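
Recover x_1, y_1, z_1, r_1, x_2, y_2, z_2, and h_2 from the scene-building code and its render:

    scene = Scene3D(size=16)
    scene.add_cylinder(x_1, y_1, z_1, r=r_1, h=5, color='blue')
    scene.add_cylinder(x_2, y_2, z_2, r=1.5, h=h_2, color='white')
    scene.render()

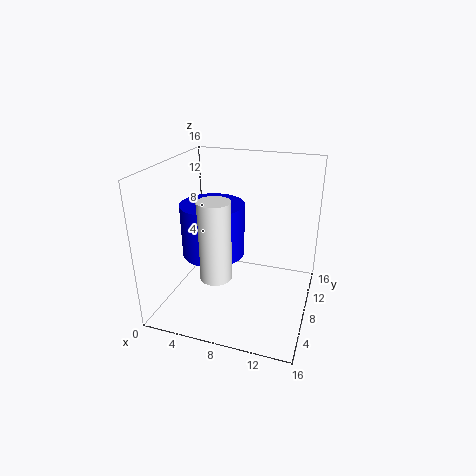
x_1 = 7, y_1 = 3.5, z_1 = 8.5, r_1 = 3, x_2 = 8, y_2 = 1.5, z_2 = 7, h_2 = 7.5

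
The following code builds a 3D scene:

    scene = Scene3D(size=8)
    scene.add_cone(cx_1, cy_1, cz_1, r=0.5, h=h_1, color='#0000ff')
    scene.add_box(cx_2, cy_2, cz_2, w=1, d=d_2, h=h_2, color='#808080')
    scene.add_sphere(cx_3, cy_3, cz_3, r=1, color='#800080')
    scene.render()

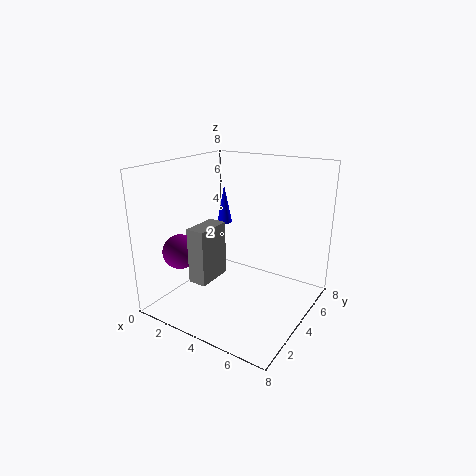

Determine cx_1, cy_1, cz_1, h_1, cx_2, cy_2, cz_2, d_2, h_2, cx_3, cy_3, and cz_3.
cx_1 = 1, cy_1 = 7, cz_1 = 3.5, h_1 = 2.5, cx_2 = 2.5, cy_2 = 1.5, cz_2 = 2, d_2 = 2, h_2 = 3, cx_3 = 1, cy_3 = 2.5, cz_3 = 3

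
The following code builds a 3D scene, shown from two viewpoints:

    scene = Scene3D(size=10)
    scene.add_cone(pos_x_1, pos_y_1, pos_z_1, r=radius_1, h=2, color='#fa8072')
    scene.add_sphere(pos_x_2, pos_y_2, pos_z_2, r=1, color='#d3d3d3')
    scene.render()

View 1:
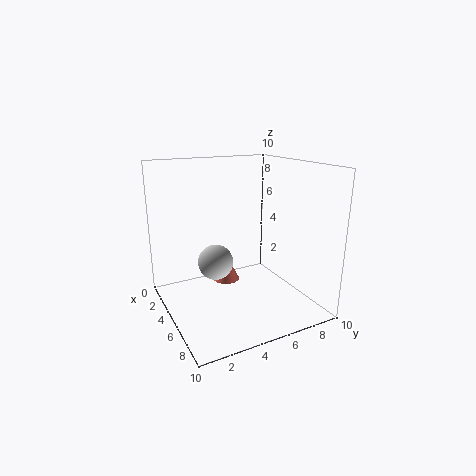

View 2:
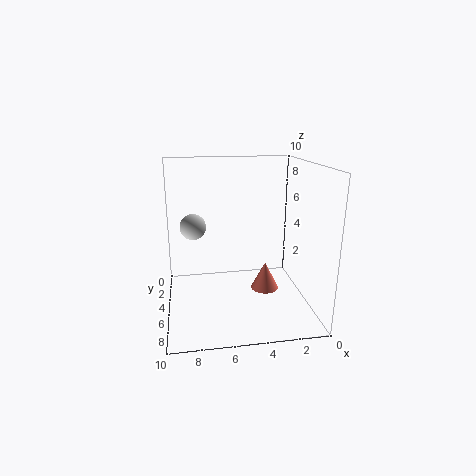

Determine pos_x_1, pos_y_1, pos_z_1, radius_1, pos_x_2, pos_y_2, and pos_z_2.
pos_x_1 = 3, pos_y_1 = 5, pos_z_1 = 1, radius_1 = 1, pos_x_2 = 8, pos_y_2 = 2, pos_z_2 = 5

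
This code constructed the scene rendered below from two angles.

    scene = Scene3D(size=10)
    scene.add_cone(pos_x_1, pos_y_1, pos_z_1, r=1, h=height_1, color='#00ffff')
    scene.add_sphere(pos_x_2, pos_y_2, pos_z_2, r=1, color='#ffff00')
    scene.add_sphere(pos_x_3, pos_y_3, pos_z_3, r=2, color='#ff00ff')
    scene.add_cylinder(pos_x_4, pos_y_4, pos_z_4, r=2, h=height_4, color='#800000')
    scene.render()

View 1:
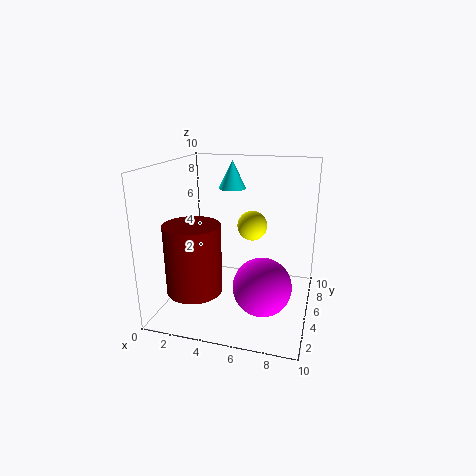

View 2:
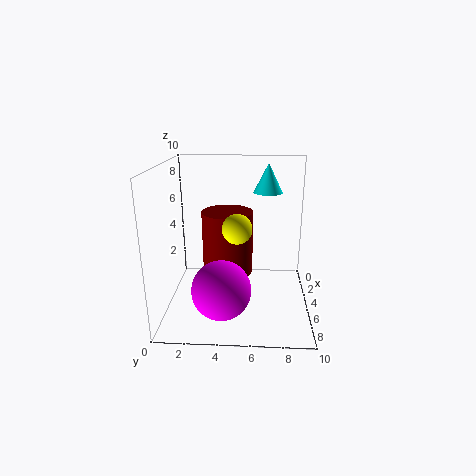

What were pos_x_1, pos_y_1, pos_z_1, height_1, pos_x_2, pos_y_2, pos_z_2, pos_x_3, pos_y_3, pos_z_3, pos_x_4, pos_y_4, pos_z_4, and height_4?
pos_x_1 = 4
pos_y_1 = 7
pos_z_1 = 8
height_1 = 2
pos_x_2 = 6
pos_y_2 = 5
pos_z_2 = 6
pos_x_3 = 7
pos_y_3 = 4
pos_z_3 = 2
pos_x_4 = 2
pos_y_4 = 4
pos_z_4 = 1
height_4 = 5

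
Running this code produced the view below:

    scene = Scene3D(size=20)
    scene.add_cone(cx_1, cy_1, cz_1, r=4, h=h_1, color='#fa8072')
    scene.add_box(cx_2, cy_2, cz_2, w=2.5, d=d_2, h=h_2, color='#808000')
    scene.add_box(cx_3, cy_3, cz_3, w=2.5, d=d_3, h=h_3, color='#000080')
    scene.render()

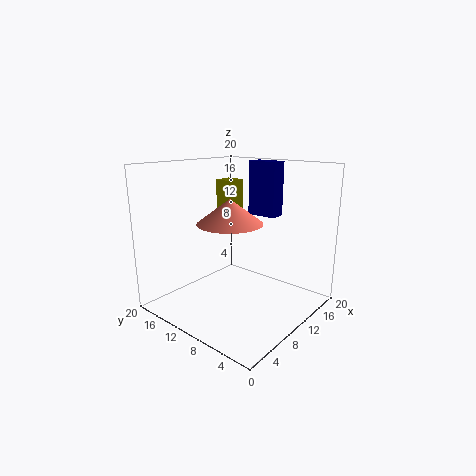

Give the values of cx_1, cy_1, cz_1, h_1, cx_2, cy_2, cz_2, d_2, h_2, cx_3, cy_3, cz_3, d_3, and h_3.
cx_1 = 5.5; cy_1 = 7.5; cz_1 = 13.5; h_1 = 3; cx_2 = 8.5; cy_2 = 10; cz_2 = 14; d_2 = 2.5; h_2 = 4; cx_3 = 15.5; cy_3 = 8; cz_3 = 12; d_3 = 4.5; h_3 = 8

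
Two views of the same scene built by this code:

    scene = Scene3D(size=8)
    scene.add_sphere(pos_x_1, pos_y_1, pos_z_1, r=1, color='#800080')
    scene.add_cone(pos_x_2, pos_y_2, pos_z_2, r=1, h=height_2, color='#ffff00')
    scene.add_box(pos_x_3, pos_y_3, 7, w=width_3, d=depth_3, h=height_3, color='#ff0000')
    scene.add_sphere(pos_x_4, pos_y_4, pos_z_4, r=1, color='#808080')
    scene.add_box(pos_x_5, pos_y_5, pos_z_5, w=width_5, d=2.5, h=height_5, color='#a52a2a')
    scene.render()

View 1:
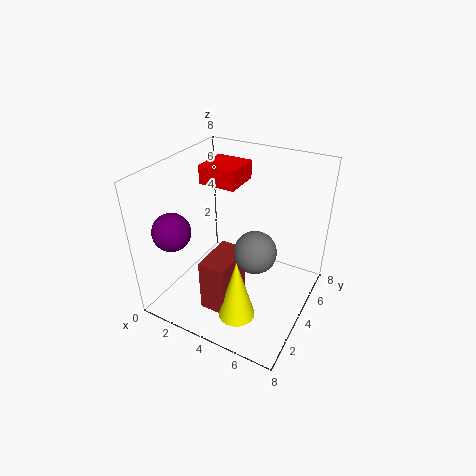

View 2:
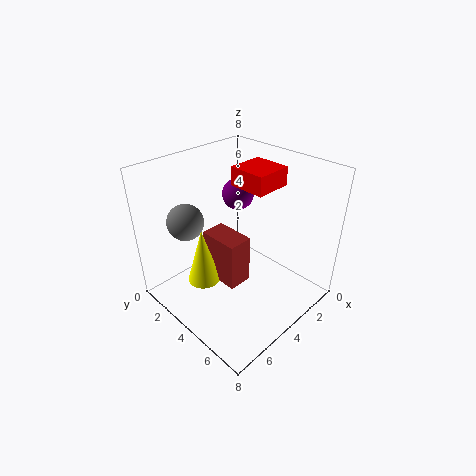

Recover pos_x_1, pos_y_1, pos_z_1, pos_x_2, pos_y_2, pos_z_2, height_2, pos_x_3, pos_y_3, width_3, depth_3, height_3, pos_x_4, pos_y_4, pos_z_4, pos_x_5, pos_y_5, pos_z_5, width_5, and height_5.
pos_x_1 = 1.5; pos_y_1 = 1.5; pos_z_1 = 5; pos_x_2 = 5; pos_y_2 = 2; pos_z_2 = 0.5; height_2 = 3.5; pos_x_3 = 2; pos_y_3 = 3.5; width_3 = 2; depth_3 = 2; height_3 = 1; pos_x_4 = 6; pos_y_4 = 2; pos_z_4 = 5; pos_x_5 = 3; pos_y_5 = 1.5; pos_z_5 = 0.5; width_5 = 1.5; height_5 = 3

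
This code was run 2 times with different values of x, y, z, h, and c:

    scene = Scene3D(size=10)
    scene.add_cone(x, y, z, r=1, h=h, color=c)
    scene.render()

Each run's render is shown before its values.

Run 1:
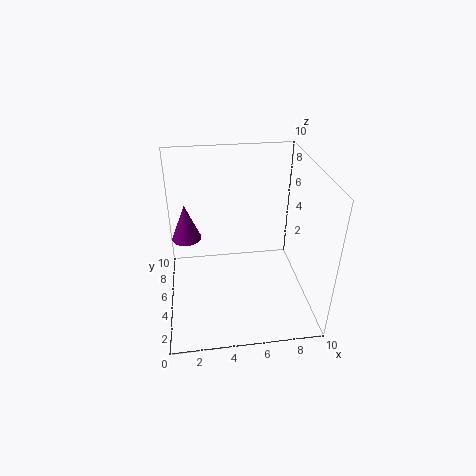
x = 1.5
y = 5.5
z = 5
h = 2.5
c = 'purple'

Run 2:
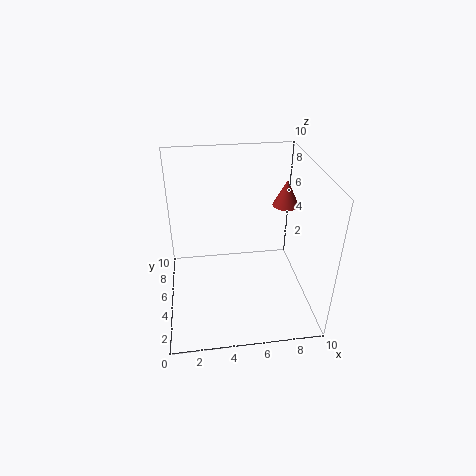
x = 9
y = 7.5
z = 6
h = 2
c = 'brown'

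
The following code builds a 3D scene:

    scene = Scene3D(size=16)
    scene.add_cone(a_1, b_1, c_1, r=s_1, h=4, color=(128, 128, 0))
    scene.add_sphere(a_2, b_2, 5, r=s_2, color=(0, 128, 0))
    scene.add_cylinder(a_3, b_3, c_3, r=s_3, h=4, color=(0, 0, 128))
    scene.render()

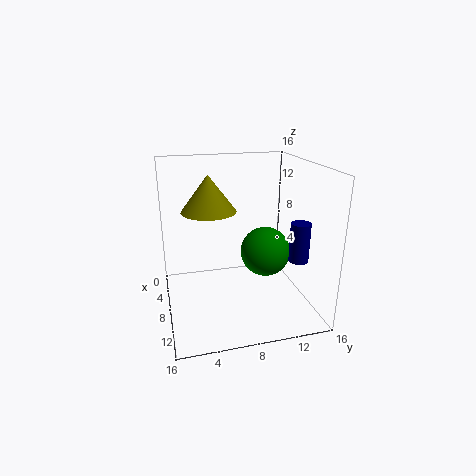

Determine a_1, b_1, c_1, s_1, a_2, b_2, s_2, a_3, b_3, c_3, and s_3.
a_1 = 7, b_1 = 5, c_1 = 11, s_1 = 3, a_2 = 6, b_2 = 12, s_2 = 3, a_3 = 13, b_3 = 13, c_3 = 7, s_3 = 1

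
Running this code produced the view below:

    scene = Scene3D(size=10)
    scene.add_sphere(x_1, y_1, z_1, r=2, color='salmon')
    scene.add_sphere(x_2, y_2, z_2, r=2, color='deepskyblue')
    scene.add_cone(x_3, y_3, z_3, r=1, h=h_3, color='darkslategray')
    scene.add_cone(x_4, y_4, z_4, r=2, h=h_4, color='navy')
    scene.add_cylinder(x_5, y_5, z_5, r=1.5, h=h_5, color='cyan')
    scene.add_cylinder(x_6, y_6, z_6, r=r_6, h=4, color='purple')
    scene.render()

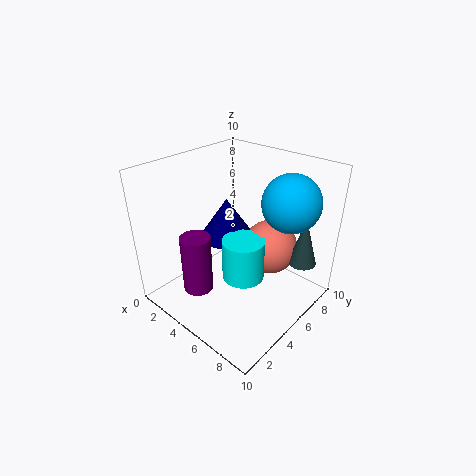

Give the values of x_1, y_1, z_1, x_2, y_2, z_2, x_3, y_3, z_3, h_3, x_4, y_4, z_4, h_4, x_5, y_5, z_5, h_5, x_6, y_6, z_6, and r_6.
x_1 = 6
y_1 = 7.5
z_1 = 3.5
x_2 = 7.5
y_2 = 7.5
z_2 = 7.5
x_3 = 8.5
y_3 = 8
z_3 = 3
h_3 = 3.5
x_4 = 3
y_4 = 6
z_4 = 4
h_4 = 3
x_5 = 5.5
y_5 = 5
z_5 = 2
h_5 = 3
x_6 = 4
y_6 = 2
z_6 = 2
r_6 = 1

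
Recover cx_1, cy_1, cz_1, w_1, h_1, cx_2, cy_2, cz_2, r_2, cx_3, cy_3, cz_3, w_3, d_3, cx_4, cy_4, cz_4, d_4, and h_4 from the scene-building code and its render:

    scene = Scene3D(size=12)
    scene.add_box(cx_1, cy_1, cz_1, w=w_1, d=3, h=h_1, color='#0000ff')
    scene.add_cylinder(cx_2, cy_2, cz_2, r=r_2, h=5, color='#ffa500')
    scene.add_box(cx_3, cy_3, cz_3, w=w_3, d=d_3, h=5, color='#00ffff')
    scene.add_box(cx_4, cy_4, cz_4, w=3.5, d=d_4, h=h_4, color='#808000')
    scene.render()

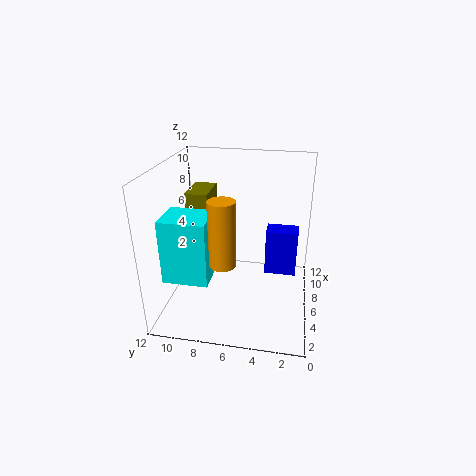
cx_1 = 9.5, cy_1 = 1, cz_1 = 0.5, w_1 = 2, h_1 = 4.5, cx_2 = 2.5, cy_2 = 6.5, cz_2 = 5.5, r_2 = 1, cx_3 = 1.5, cy_3 = 7.5, cz_3 = 4, w_3 = 3, d_3 = 3.5, cx_4 = 7.5, cy_4 = 9, cz_4 = 4.5, d_4 = 2, h_4 = 4.5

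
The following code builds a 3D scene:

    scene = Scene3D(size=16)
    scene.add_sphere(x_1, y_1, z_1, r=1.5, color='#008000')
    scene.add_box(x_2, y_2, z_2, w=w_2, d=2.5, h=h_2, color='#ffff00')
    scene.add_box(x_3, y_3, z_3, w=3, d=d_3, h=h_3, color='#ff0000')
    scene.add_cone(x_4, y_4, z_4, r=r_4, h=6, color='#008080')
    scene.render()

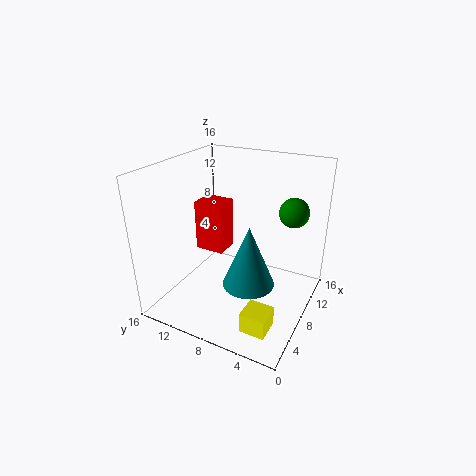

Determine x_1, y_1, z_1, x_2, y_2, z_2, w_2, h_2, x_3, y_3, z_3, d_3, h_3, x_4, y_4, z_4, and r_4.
x_1 = 8.5, y_1 = 2, z_1 = 12, x_2 = 0.5, y_2 = 1.5, z_2 = 2.5, w_2 = 2.5, h_2 = 2, x_3 = 8.5, y_3 = 10.5, z_3 = 5, d_3 = 3.5, h_3 = 6, x_4 = 3.5, y_4 = 4.5, z_4 = 6, r_4 = 2.5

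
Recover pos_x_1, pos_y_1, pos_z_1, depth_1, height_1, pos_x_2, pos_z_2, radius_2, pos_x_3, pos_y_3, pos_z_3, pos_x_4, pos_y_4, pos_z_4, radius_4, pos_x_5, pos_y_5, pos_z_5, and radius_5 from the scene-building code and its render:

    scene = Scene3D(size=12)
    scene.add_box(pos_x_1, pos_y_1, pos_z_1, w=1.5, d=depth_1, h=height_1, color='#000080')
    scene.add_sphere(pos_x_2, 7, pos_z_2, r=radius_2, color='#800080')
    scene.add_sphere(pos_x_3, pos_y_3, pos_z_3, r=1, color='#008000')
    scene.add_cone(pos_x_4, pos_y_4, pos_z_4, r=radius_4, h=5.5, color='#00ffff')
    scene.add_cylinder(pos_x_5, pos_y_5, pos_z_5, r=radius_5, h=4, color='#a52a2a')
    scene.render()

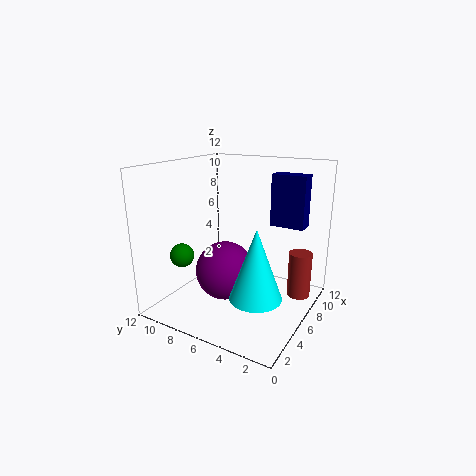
pos_x_1 = 9, pos_y_1 = 1.5, pos_z_1 = 6.5, depth_1 = 3, height_1 = 4.5, pos_x_2 = 5.5, pos_z_2 = 3, radius_2 = 2.5, pos_x_3 = 3.5, pos_y_3 = 10, pos_z_3 = 4.5, pos_x_4 = 3.5, pos_y_4 = 3, pos_z_4 = 2.5, radius_4 = 2, pos_x_5 = 9, pos_y_5 = 1.5, pos_z_5 = 0.5, radius_5 = 1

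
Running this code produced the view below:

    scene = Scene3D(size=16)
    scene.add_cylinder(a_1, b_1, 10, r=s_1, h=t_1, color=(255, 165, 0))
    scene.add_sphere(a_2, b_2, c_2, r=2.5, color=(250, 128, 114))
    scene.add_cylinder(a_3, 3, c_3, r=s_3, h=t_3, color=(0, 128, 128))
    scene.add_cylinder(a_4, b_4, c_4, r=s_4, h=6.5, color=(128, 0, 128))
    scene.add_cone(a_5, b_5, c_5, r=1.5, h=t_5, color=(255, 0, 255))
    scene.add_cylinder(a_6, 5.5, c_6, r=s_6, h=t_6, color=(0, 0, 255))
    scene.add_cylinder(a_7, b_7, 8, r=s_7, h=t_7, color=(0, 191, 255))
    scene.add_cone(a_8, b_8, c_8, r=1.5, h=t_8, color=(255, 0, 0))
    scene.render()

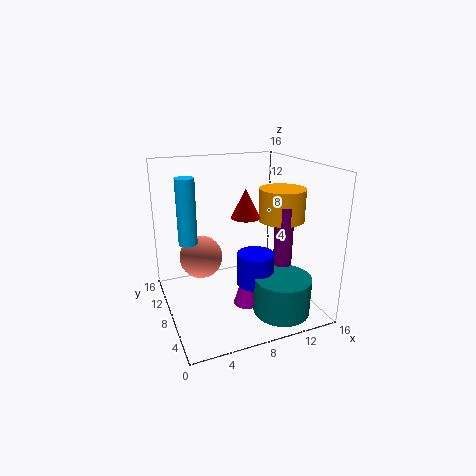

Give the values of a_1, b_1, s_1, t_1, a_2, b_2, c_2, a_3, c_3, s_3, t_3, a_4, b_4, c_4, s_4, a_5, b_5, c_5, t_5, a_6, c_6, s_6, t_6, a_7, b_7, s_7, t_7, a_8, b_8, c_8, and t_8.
a_1 = 12.5, b_1 = 6.5, s_1 = 2.5, t_1 = 3.5, a_2 = 4.5, b_2 = 11, c_2 = 5, a_3 = 11, c_3 = 1, s_3 = 3, t_3 = 4, a_4 = 12, b_4 = 5, c_4 = 5.5, s_4 = 1, a_5 = 8.5, b_5 = 6.5, c_5 = 0.5, t_5 = 5, a_6 = 9, c_6 = 3.5, s_6 = 2, t_6 = 3.5, a_7 = 2.5, b_7 = 8.5, s_7 = 1, t_7 = 7, a_8 = 8, b_8 = 6, c_8 = 11, t_8 = 3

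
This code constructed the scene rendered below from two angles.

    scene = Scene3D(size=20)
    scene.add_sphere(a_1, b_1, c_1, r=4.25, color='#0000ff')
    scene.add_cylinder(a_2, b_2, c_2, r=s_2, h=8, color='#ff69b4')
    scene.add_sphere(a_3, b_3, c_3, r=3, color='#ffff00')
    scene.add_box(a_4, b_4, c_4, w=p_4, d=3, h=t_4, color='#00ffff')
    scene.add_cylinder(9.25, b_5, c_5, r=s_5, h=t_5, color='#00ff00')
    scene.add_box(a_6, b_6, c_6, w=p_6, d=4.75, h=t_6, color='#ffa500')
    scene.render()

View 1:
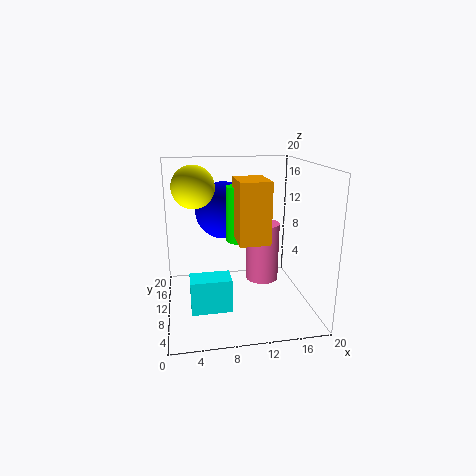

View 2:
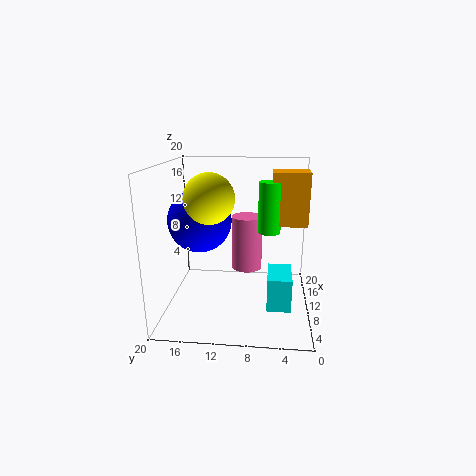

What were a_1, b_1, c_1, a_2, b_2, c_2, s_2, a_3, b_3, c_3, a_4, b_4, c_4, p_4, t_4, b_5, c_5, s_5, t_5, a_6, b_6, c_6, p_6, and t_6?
a_1 = 8.75, b_1 = 15, c_1 = 12.75, a_2 = 13.25, b_2 = 9, c_2 = 4.25, s_2 = 2.25, a_3 = 4.25, b_3 = 12.75, c_3 = 16.75, a_4 = 3, b_4 = 2.75, c_4 = 3, p_4 = 5, t_4 = 4.25, b_5 = 5.75, c_5 = 11.25, s_5 = 1.5, t_5 = 6.75, a_6 = 8.5, b_6 = 0.75, c_6 = 12.25, p_6 = 3.5, t_6 = 7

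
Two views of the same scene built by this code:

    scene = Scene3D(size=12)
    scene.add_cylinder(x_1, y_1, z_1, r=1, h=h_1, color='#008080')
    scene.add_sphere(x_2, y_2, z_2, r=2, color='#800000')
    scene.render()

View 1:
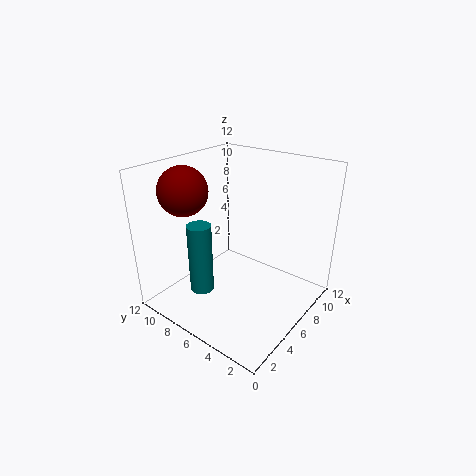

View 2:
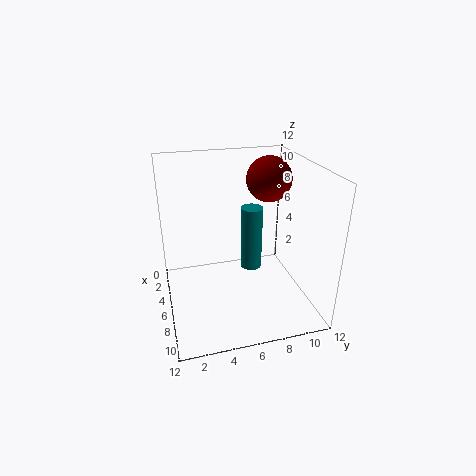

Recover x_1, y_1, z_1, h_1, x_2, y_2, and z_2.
x_1 = 3.5
y_1 = 8
z_1 = 1.5
h_1 = 6
x_2 = 3.5
y_2 = 9.5
z_2 = 10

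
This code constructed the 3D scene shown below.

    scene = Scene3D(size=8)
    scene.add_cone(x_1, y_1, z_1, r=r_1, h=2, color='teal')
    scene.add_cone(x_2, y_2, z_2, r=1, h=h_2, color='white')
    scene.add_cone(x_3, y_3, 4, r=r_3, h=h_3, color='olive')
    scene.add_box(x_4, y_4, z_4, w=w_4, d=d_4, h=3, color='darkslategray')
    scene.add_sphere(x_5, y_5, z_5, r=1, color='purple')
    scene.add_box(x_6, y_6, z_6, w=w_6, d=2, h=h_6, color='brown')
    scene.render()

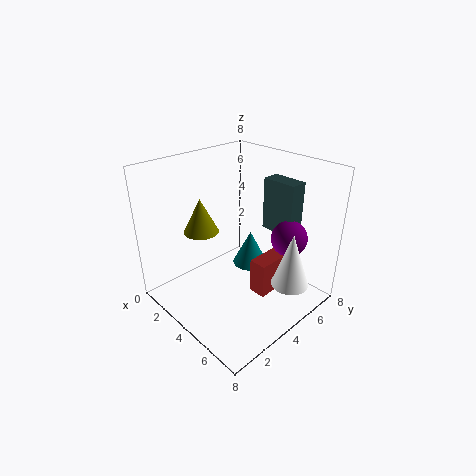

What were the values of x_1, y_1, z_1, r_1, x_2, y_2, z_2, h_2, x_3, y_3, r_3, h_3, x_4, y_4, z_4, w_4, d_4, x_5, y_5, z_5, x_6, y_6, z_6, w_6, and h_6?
x_1 = 4, y_1 = 5, z_1 = 2, r_1 = 1, x_2 = 7, y_2 = 5, z_2 = 2, h_2 = 3, x_3 = 2, y_3 = 3, r_3 = 1, h_3 = 2, x_4 = 4, y_4 = 6, z_4 = 4, w_4 = 2, d_4 = 1, x_5 = 6, y_5 = 6, z_5 = 4, x_6 = 5, y_6 = 4, z_6 = 1, w_6 = 1, h_6 = 2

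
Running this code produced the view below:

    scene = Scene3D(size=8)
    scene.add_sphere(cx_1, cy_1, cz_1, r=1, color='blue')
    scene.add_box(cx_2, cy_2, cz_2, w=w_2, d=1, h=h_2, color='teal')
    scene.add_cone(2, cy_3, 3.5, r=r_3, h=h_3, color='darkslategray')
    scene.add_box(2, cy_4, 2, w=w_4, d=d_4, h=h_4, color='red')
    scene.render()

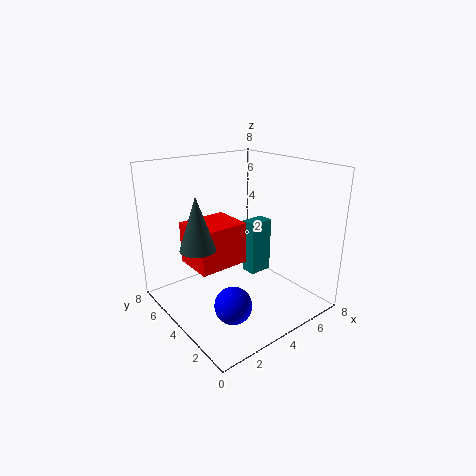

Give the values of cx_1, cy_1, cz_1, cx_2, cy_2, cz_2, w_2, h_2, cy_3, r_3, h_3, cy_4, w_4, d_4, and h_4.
cx_1 = 2.5; cy_1 = 2.5; cz_1 = 1; cx_2 = 6; cy_2 = 5; cz_2 = 0.5; w_2 = 1.5; h_2 = 3.5; cy_3 = 5; r_3 = 1; h_3 = 3; cy_4 = 4.5; w_4 = 3; d_4 = 2.5; h_4 = 2.5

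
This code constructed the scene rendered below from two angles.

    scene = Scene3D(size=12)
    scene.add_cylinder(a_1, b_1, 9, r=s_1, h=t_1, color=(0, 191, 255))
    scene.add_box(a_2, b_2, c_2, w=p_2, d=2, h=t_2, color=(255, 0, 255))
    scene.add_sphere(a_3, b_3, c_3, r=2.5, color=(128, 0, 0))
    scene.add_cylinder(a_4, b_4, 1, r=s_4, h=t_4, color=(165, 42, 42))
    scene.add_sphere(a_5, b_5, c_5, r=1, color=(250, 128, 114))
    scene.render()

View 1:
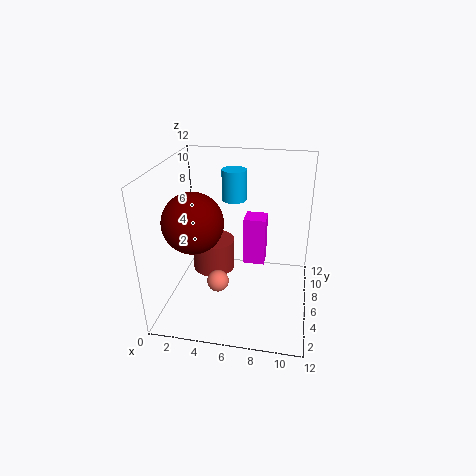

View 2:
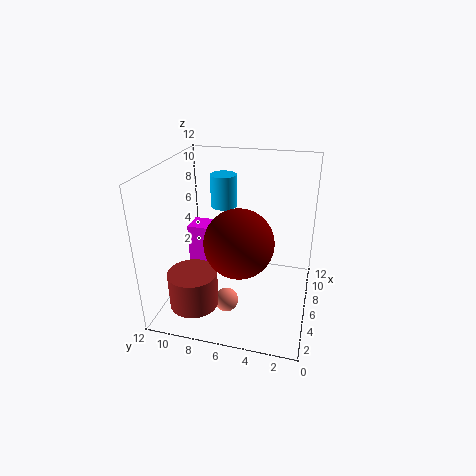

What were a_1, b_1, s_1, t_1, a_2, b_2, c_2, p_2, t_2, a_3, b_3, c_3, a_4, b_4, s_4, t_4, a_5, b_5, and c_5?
a_1 = 5.5
b_1 = 7
s_1 = 1
t_1 = 2.5
a_2 = 6
b_2 = 8.5
c_2 = 2
p_2 = 2
t_2 = 4.5
a_3 = 2.5
b_3 = 5
c_3 = 7.5
a_4 = 3
b_4 = 9
s_4 = 2
t_4 = 3
a_5 = 4
b_5 = 6.5
c_5 = 1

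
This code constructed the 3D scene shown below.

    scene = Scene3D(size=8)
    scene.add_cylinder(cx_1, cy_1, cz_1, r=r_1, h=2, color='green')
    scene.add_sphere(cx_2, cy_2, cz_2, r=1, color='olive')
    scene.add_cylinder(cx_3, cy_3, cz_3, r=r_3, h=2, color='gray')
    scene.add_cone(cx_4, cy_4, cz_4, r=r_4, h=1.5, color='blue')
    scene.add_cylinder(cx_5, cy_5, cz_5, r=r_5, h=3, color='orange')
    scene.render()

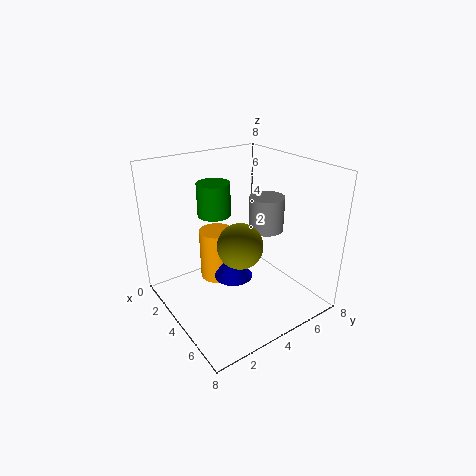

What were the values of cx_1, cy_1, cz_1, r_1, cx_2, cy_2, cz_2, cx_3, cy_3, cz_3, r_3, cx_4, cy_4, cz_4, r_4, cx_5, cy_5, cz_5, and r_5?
cx_1 = 1.5, cy_1 = 4, cz_1 = 4.5, r_1 = 1, cx_2 = 7, cy_2 = 2, cz_2 = 5.5, cx_3 = 4, cy_3 = 6, cz_3 = 4, r_3 = 1, cx_4 = 5, cy_4 = 3, cz_4 = 2.5, r_4 = 1, cx_5 = 2.5, cy_5 = 3.5, cz_5 = 1, r_5 = 1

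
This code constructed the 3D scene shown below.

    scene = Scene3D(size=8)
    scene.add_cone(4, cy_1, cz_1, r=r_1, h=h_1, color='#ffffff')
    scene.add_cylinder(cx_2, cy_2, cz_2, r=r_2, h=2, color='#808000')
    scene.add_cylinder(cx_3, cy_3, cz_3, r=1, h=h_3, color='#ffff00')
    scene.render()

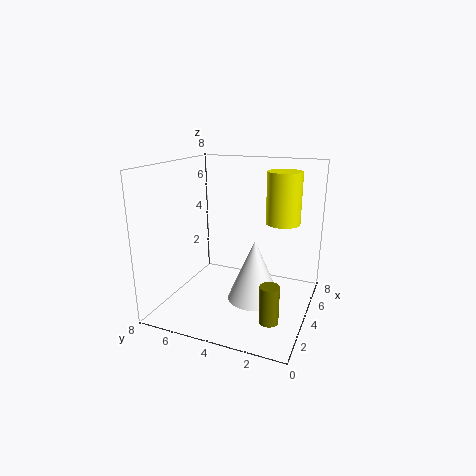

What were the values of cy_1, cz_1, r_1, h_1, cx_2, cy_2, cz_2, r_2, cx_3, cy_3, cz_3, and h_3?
cy_1 = 3, cz_1 = 0.5, r_1 = 1.5, h_1 = 3.5, cx_2 = 2, cy_2 = 1.5, cz_2 = 0.5, r_2 = 0.5, cx_3 = 6, cy_3 = 2, cz_3 = 4.5, h_3 = 3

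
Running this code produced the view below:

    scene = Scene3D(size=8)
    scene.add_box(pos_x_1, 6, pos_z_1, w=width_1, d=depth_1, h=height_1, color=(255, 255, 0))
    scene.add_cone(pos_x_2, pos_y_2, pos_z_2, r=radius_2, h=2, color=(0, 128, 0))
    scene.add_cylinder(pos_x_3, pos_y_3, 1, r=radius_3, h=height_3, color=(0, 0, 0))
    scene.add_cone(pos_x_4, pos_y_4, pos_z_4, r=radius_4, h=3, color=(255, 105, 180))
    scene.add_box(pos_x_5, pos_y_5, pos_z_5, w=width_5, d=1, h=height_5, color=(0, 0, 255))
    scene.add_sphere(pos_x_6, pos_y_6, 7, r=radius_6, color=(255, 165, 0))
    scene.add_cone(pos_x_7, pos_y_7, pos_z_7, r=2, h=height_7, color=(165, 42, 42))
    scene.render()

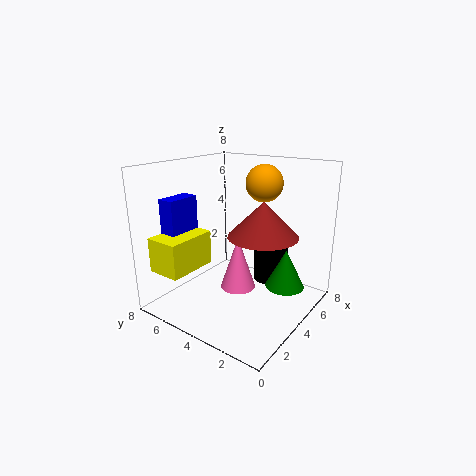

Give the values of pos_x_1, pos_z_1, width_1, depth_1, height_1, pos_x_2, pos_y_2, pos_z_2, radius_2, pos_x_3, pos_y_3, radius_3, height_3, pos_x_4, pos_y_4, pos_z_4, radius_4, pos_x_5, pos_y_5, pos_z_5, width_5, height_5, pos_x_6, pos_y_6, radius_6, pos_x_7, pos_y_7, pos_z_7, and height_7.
pos_x_1 = 1, pos_z_1 = 2, width_1 = 3, depth_1 = 2, height_1 = 2, pos_x_2 = 4, pos_y_2 = 1, pos_z_2 = 2, radius_2 = 1, pos_x_3 = 6, pos_y_3 = 3, radius_3 = 1, height_3 = 3, pos_x_4 = 4, pos_y_4 = 4, pos_z_4 = 1, radius_4 = 1, pos_x_5 = 2, pos_y_5 = 7, pos_z_5 = 3, width_5 = 2, height_5 = 3, pos_x_6 = 5, pos_y_6 = 3, radius_6 = 1, pos_x_7 = 5, pos_y_7 = 3, pos_z_7 = 4, height_7 = 2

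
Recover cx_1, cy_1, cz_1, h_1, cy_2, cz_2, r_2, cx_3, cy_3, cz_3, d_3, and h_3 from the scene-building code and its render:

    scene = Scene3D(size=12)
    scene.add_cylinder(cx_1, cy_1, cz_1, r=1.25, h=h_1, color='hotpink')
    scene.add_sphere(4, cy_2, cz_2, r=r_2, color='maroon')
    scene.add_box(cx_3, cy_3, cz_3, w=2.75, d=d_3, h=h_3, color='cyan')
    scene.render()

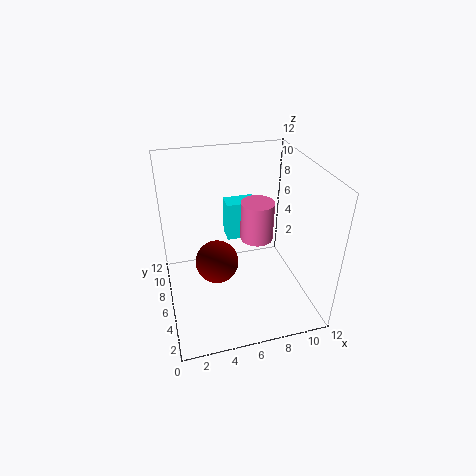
cx_1 = 7, cy_1 = 4.25, cz_1 = 7, h_1 = 3, cy_2 = 5.25, cz_2 = 4.5, r_2 = 1.75, cx_3 = 5.75, cy_3 = 8.5, cz_3 = 4.25, d_3 = 1.75, h_3 = 3.5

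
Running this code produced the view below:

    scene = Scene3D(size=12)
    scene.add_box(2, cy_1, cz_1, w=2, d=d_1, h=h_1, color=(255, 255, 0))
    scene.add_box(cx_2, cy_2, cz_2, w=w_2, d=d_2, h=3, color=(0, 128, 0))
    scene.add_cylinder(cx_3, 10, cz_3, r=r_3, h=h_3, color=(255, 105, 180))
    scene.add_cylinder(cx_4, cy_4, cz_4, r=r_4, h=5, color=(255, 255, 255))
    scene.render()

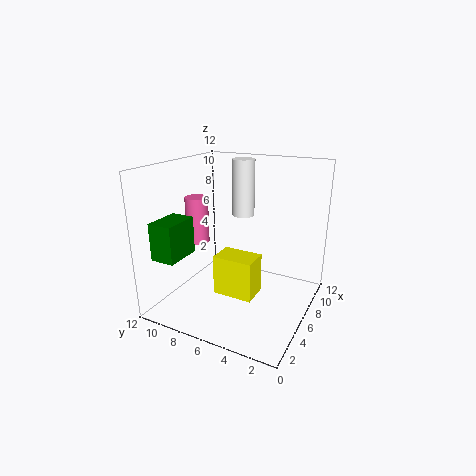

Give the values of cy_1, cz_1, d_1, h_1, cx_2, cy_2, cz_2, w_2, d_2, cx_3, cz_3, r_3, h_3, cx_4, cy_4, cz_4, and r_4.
cy_1 = 3
cz_1 = 3
d_1 = 3
h_1 = 3
cx_2 = 1
cy_2 = 9
cz_2 = 5
w_2 = 3
d_2 = 2
cx_3 = 6
cz_3 = 5
r_3 = 1
h_3 = 4
cx_4 = 9
cy_4 = 7
cz_4 = 7
r_4 = 1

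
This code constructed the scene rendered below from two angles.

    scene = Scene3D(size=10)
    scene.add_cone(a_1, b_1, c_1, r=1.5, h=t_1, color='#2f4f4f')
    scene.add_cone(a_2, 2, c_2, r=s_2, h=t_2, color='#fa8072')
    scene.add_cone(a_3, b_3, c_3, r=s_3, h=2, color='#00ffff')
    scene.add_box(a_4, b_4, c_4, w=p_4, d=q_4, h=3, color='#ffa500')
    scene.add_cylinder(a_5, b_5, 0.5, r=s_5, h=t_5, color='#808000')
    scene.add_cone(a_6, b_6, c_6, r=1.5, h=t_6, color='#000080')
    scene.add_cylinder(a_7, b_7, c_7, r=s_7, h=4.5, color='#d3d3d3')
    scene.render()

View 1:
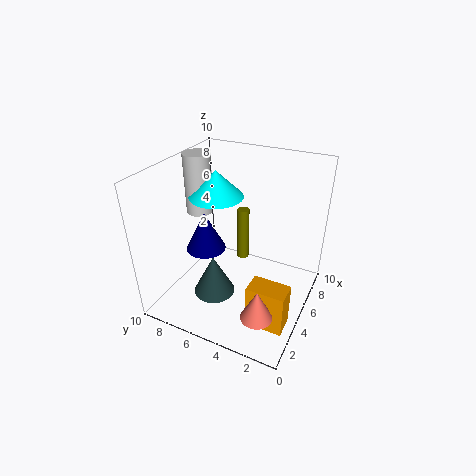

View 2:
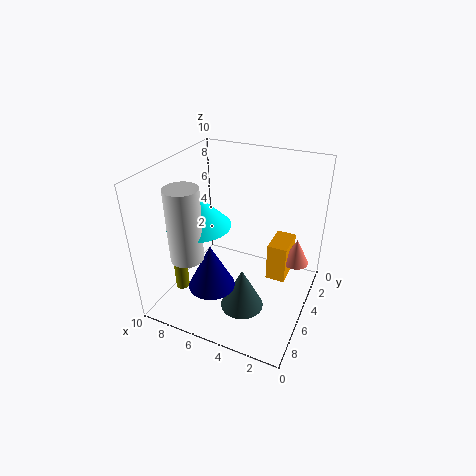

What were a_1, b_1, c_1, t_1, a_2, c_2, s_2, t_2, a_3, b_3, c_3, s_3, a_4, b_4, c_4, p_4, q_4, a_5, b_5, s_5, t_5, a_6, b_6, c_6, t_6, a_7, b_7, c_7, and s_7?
a_1 = 4, b_1 = 6.5, c_1 = 0.5, t_1 = 3, a_2 = 1.5, c_2 = 2, s_2 = 1, t_2 = 2, a_3 = 6.5, b_3 = 7.5, c_3 = 7, s_3 = 2, a_4 = 2, b_4 = 0.5, c_4 = 0.5, p_4 = 1.5, q_4 = 2.5, a_5 = 9, b_5 = 6.5, s_5 = 0.5, t_5 = 4.5, a_6 = 5.5, b_6 = 8, c_6 = 3, t_6 = 3, a_7 = 6.5, b_7 = 9, c_7 = 5.5, s_7 = 1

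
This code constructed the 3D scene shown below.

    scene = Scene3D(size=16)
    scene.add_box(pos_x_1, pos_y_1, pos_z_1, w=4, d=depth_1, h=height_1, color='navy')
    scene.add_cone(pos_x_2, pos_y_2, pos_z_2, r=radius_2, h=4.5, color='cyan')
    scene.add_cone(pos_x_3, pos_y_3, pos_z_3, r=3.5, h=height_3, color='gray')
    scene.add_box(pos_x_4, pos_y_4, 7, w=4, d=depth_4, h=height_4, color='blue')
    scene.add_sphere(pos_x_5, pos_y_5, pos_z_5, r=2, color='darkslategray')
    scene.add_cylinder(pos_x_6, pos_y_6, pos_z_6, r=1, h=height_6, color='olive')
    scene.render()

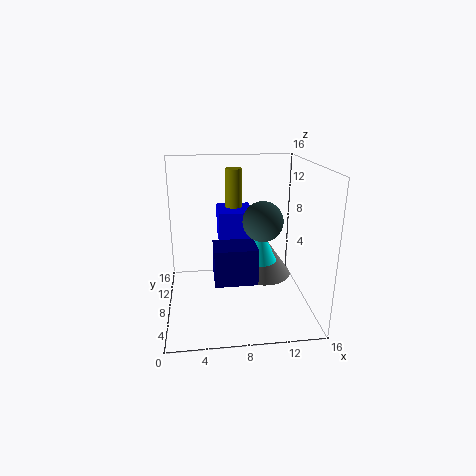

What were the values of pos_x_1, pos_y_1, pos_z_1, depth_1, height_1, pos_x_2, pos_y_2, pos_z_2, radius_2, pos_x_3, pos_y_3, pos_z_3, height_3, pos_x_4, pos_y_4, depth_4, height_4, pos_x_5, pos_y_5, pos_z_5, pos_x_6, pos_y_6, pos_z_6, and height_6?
pos_x_1 = 5
pos_y_1 = 1
pos_z_1 = 6
depth_1 = 3
height_1 = 3.5
pos_x_2 = 10.5
pos_y_2 = 8.5
pos_z_2 = 5
radius_2 = 2
pos_x_3 = 11.5
pos_y_3 = 11
pos_z_3 = 2
height_3 = 5
pos_x_4 = 6
pos_y_4 = 9
depth_4 = 4.5
height_4 = 3.5
pos_x_5 = 10
pos_y_5 = 4.5
pos_z_5 = 11
pos_x_6 = 8
pos_y_6 = 12
pos_z_6 = 9.5
height_6 = 5.5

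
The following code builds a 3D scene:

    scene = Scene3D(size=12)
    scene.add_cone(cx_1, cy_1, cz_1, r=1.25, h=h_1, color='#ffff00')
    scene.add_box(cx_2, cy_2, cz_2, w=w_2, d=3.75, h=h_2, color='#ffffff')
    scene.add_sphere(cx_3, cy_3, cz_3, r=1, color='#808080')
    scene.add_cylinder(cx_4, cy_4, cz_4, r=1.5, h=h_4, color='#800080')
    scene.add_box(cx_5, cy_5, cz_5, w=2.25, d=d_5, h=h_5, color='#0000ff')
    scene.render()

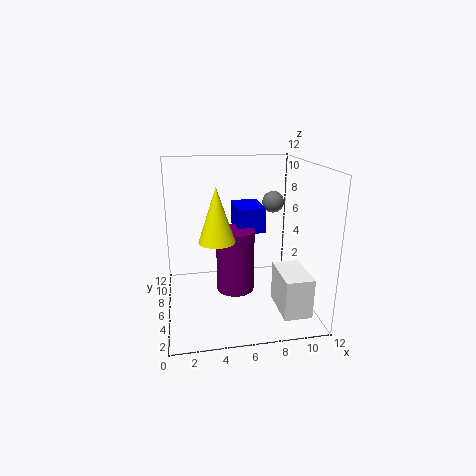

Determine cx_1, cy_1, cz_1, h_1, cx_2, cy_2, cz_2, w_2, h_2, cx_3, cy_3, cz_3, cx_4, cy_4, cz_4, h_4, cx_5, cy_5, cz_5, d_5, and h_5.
cx_1 = 3.75
cy_1 = 1.75
cz_1 = 7.5
h_1 = 3.75
cx_2 = 8.75
cy_2 = 1.25
cz_2 = 0.75
w_2 = 2.25
h_2 = 3.25
cx_3 = 10
cy_3 = 9.5
cz_3 = 8
cx_4 = 5.5
cy_4 = 4.5
cz_4 = 2.25
h_4 = 5
cx_5 = 5.75
cy_5 = 4.75
cz_5 = 6.75
d_5 = 3.25
h_5 = 2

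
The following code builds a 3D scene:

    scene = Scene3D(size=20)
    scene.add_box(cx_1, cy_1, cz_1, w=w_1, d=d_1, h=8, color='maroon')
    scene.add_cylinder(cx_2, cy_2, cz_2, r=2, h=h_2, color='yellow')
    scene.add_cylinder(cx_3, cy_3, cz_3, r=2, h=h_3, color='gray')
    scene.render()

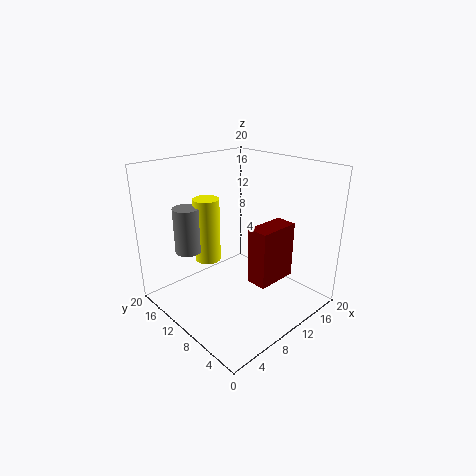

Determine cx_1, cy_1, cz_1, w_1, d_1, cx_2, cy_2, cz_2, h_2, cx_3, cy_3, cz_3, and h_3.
cx_1 = 10; cy_1 = 5; cz_1 = 4; w_1 = 6; d_1 = 3; cx_2 = 10; cy_2 = 17; cz_2 = 4; h_2 = 10; cx_3 = 7; cy_3 = 18; cz_3 = 6; h_3 = 7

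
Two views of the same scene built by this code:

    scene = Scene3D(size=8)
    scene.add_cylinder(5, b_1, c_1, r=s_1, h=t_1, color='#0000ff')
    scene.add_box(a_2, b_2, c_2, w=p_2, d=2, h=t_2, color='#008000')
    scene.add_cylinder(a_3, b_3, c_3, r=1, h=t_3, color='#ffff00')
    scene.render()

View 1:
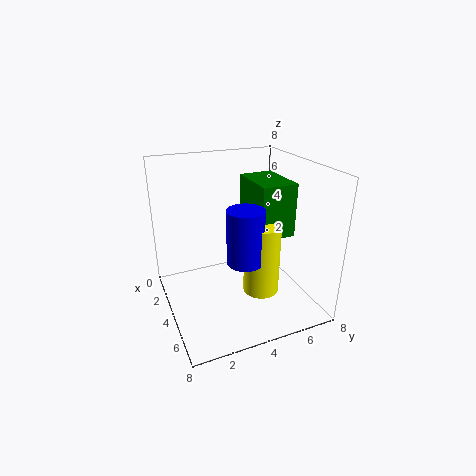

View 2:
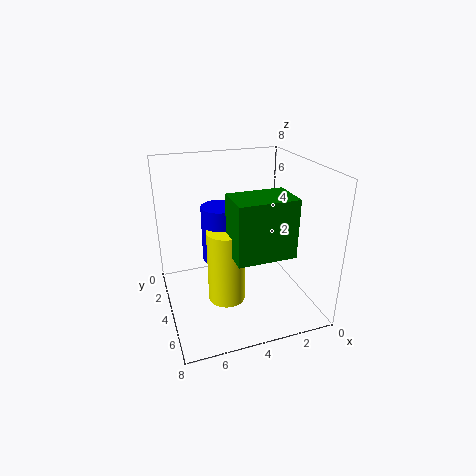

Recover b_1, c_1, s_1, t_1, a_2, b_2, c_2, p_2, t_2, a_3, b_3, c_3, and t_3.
b_1 = 4; c_1 = 3; s_1 = 1; t_1 = 3; a_2 = 2; b_2 = 5; c_2 = 4; p_2 = 3; t_2 = 3; a_3 = 5; b_3 = 5; c_3 = 1; t_3 = 4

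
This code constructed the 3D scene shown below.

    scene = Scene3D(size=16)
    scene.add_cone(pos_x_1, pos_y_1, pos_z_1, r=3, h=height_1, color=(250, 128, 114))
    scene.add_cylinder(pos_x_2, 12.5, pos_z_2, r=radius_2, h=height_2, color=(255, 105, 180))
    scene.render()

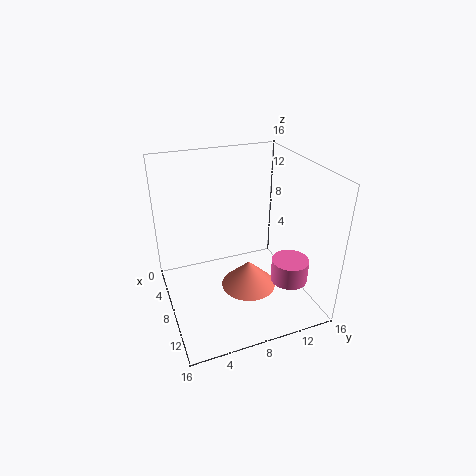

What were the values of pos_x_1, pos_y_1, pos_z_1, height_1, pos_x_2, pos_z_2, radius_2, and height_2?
pos_x_1 = 10; pos_y_1 = 8.5; pos_z_1 = 3; height_1 = 3; pos_x_2 = 12; pos_z_2 = 4; radius_2 = 2; height_2 = 2.5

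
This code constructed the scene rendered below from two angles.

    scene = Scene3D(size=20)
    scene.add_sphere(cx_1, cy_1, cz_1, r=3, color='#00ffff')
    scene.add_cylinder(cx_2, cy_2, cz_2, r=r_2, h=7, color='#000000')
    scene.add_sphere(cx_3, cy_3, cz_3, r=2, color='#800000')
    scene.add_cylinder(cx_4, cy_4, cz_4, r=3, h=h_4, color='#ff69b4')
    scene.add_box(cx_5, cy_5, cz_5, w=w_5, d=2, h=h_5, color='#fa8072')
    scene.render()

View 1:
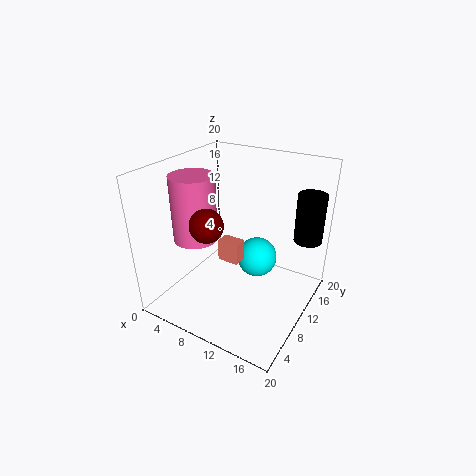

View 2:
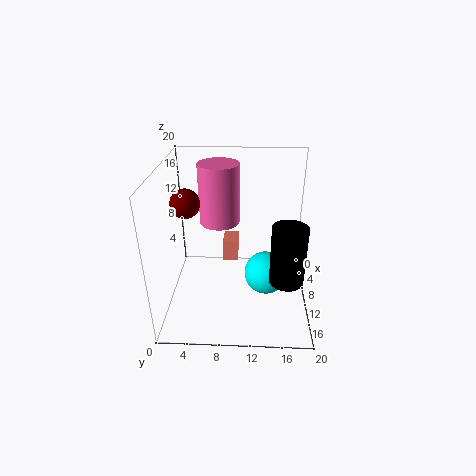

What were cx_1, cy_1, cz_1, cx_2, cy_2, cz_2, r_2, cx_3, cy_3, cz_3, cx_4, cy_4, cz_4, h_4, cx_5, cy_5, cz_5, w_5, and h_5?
cx_1 = 11; cy_1 = 14; cz_1 = 5; cx_2 = 18; cy_2 = 16; cz_2 = 9; r_2 = 2; cx_3 = 10; cy_3 = 3; cz_3 = 15; cx_4 = 5; cy_4 = 7; cz_4 = 10; h_4 = 9; cx_5 = 8; cy_5 = 8; cz_5 = 7; w_5 = 3; h_5 = 3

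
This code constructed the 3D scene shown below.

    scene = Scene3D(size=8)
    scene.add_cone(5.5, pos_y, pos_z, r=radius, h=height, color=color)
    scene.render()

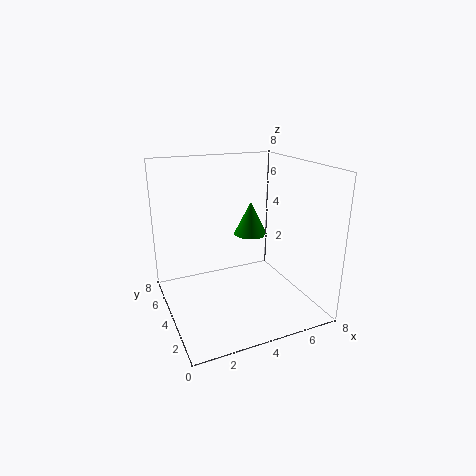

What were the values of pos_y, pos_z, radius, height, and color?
pos_y = 5.5; pos_z = 3.5; radius = 1; height = 2; color = 'green'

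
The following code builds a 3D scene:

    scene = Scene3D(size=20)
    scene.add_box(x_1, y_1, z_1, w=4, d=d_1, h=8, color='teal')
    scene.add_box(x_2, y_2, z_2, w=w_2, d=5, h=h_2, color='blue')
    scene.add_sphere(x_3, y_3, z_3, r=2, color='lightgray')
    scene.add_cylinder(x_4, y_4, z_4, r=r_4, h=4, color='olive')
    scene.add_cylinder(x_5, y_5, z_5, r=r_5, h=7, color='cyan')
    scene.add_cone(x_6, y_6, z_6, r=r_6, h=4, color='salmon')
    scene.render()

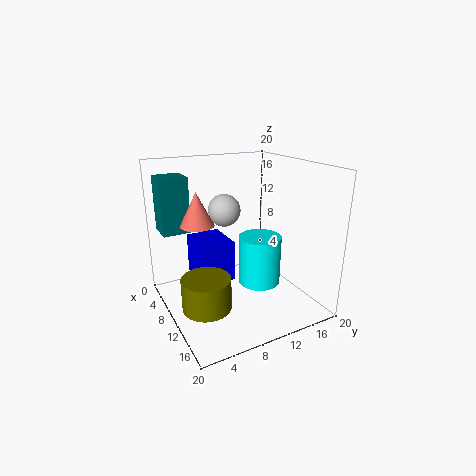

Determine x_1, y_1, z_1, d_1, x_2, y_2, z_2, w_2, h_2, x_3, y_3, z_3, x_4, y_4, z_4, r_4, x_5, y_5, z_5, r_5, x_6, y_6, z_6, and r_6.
x_1 = 1; y_1 = 1; z_1 = 10; d_1 = 4; x_2 = 3; y_2 = 5; z_2 = 3; w_2 = 6; h_2 = 6; x_3 = 12; y_3 = 7; z_3 = 15; x_4 = 15; y_4 = 3; z_4 = 4; r_4 = 3; x_5 = 11; y_5 = 13; z_5 = 3; r_5 = 3; x_6 = 13; y_6 = 3; z_6 = 14; r_6 = 2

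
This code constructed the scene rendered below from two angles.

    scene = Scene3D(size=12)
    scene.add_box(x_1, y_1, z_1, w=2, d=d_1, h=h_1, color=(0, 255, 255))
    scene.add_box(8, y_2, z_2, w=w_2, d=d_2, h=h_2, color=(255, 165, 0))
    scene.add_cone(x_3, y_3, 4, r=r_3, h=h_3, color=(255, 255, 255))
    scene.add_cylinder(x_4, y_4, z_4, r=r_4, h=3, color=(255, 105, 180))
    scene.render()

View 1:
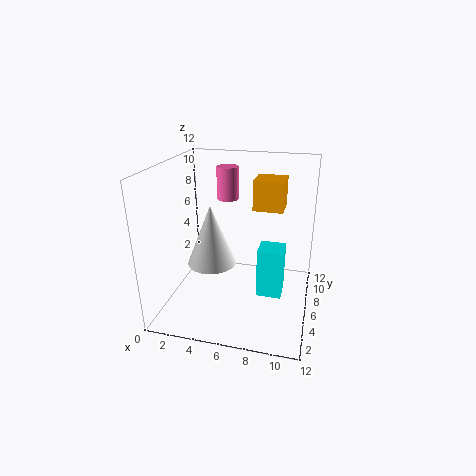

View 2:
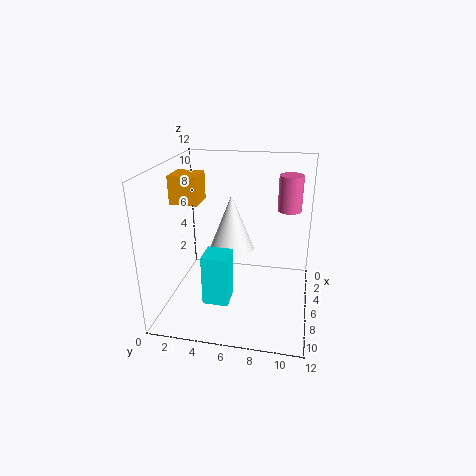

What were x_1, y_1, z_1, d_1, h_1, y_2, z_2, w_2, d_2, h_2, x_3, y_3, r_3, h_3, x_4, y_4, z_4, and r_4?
x_1 = 8, y_1 = 4, z_1 = 2, d_1 = 2, h_1 = 4, y_2 = 2, z_2 = 10, w_2 = 2, d_2 = 2, h_2 = 2, x_3 = 4, y_3 = 5, r_3 = 2, h_3 = 5, x_4 = 4, y_4 = 10, z_4 = 8, r_4 = 1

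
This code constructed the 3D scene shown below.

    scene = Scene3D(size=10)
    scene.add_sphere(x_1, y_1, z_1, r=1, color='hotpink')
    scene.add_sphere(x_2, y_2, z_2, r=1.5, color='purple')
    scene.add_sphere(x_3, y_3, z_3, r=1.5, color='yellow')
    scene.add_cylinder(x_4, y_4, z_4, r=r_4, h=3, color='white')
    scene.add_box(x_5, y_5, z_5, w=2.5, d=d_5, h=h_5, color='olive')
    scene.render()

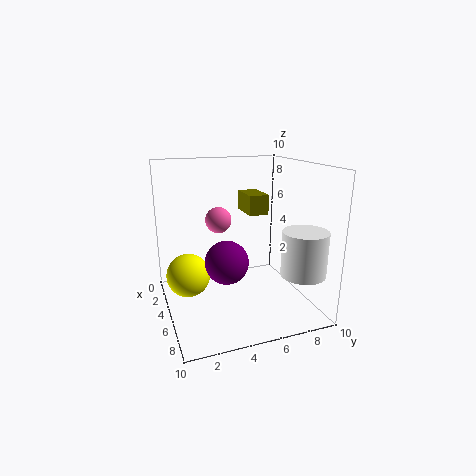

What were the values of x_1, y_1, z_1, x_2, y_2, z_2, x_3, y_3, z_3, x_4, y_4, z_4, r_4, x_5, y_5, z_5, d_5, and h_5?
x_1 = 2
y_1 = 4.5
z_1 = 5.5
x_2 = 5.5
y_2 = 4
z_2 = 3.5
x_3 = 4.5
y_3 = 1.5
z_3 = 2.5
x_4 = 8
y_4 = 8.5
z_4 = 3
r_4 = 1.5
x_5 = 1
y_5 = 6.5
z_5 = 6
d_5 = 1.5
h_5 = 1.5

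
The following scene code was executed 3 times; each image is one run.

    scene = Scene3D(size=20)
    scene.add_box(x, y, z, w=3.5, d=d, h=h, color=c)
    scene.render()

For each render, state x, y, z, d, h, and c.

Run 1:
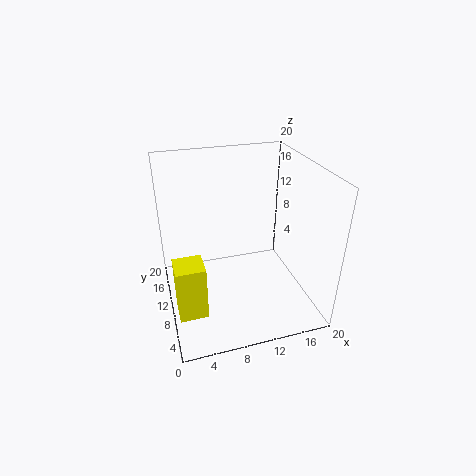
x = 0.5; y = 2.5; z = 4; d = 3.5; h = 7; c = 'yellow'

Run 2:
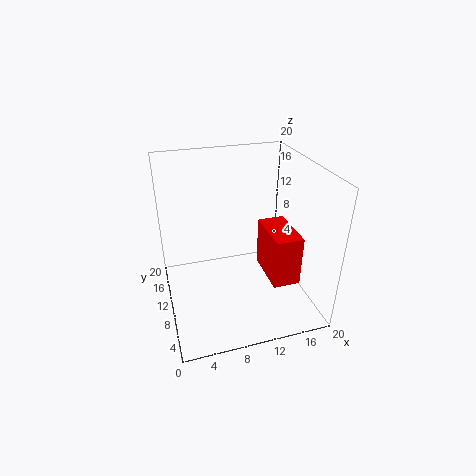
x = 12.5; y = 2.5; z = 6.5; d = 6.5; h = 6.5; c = 'red'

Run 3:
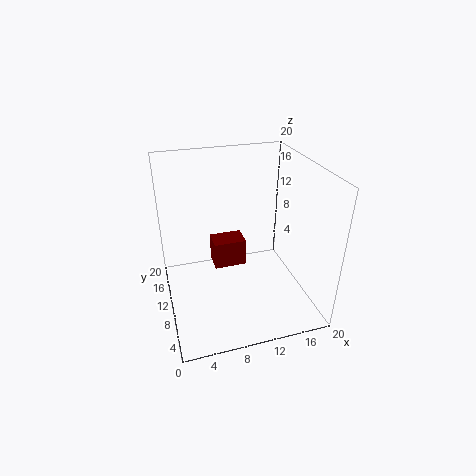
x = 5; y = 2; z = 11.5; d = 2.5; h = 3; c = 'maroon'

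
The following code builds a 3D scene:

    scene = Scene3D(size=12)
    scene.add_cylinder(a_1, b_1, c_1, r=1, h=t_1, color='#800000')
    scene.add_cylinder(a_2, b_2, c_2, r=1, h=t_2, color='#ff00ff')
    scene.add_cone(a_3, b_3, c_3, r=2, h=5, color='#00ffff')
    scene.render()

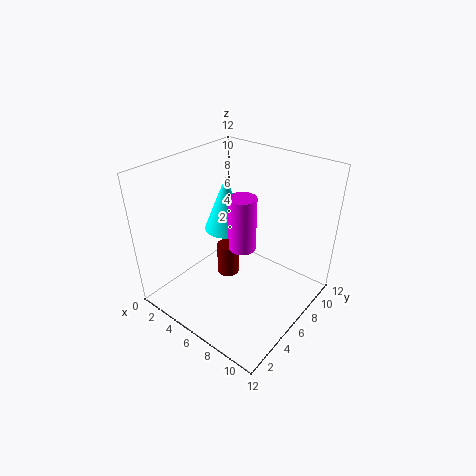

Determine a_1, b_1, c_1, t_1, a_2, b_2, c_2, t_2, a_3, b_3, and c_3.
a_1 = 4
b_1 = 7
c_1 = 1
t_1 = 3
a_2 = 8
b_2 = 4
c_2 = 7
t_2 = 4
a_3 = 3
b_3 = 8
c_3 = 5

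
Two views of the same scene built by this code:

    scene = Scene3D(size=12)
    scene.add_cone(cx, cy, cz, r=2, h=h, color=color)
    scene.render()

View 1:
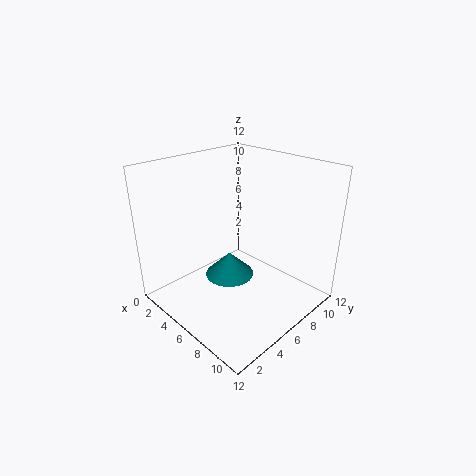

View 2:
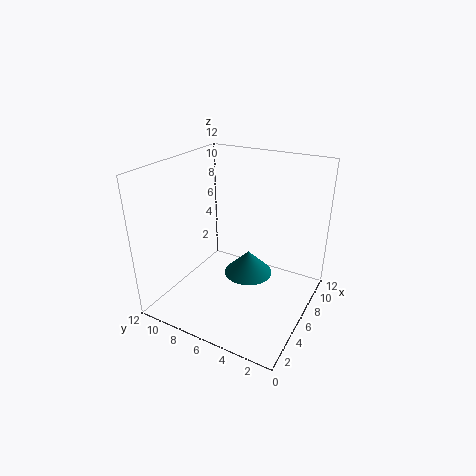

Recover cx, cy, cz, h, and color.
cx = 6; cy = 5; cz = 3; h = 2; color = 'teal'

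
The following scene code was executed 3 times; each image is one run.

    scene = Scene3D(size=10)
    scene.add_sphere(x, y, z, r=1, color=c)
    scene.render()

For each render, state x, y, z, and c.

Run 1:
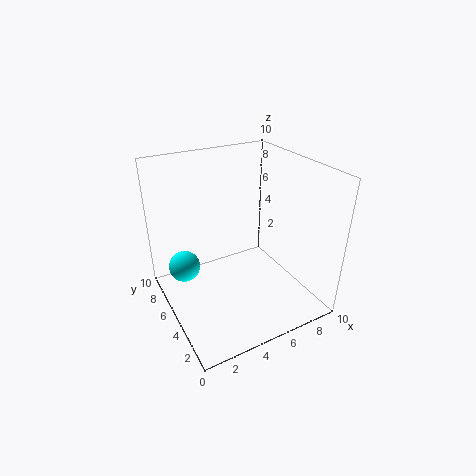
x = 1, y = 5, z = 4, c = 'cyan'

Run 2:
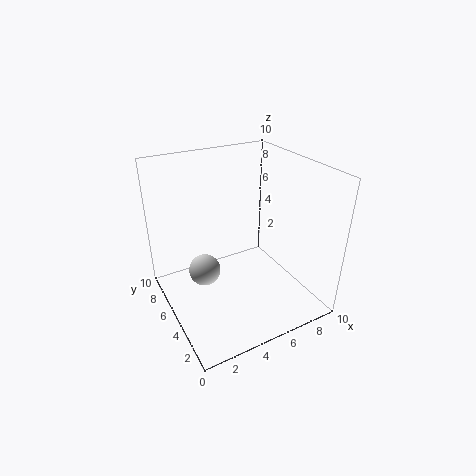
x = 2, y = 4, z = 4, c = 'lightgray'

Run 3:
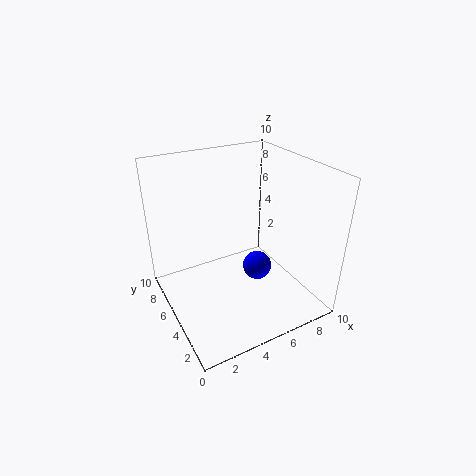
x = 6, y = 4, z = 3, c = 'blue'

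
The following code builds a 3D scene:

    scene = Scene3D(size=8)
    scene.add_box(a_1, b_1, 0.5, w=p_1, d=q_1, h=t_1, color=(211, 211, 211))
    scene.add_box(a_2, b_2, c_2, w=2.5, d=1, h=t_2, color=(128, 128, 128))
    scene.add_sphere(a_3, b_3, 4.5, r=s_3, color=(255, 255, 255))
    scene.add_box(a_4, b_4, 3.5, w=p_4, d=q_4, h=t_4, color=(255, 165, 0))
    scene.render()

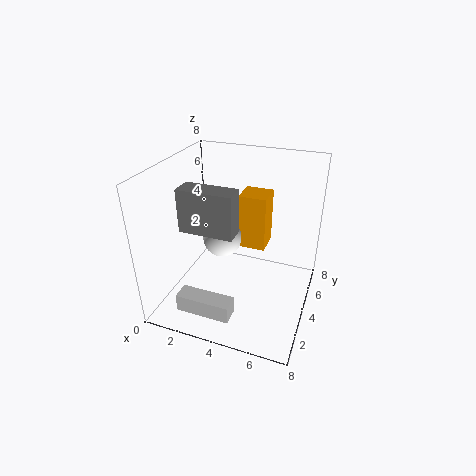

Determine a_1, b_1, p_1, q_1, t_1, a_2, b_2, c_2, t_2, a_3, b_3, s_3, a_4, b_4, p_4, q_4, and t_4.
a_1 = 1.5, b_1 = 1, p_1 = 3, q_1 = 1, t_1 = 1, a_2 = 2.5, b_2 = 0.5, c_2 = 6, t_2 = 2, a_3 = 3.5, b_3 = 3, s_3 = 1, a_4 = 4, b_4 = 4, p_4 = 1.5, q_4 = 1.5, t_4 = 3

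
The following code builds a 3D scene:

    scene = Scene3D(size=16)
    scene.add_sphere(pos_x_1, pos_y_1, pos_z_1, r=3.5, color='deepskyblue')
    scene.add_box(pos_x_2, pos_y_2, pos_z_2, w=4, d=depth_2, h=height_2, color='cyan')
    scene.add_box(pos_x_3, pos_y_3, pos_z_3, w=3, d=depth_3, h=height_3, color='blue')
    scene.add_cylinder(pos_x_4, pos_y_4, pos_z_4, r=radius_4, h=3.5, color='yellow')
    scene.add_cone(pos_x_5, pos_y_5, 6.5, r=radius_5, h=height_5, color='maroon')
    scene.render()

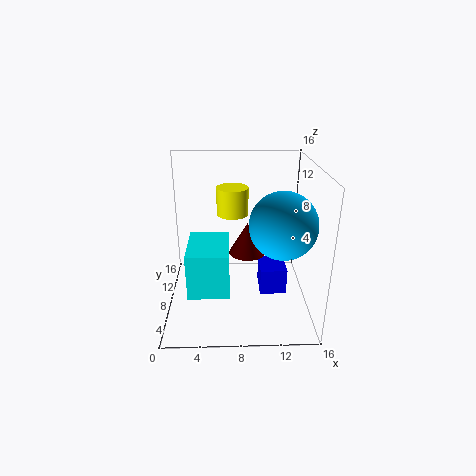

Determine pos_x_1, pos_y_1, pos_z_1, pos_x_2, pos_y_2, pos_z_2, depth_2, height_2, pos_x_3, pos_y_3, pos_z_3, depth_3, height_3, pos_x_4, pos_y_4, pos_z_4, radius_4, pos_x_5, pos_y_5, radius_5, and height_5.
pos_x_1 = 12.5; pos_y_1 = 5.5; pos_z_1 = 10.5; pos_x_2 = 3; pos_y_2 = 1; pos_z_2 = 5; depth_2 = 5.5; height_2 = 4.5; pos_x_3 = 10.5; pos_y_3 = 6.5; pos_z_3 = 1.5; depth_3 = 3.5; height_3 = 3; pos_x_4 = 7.5; pos_y_4 = 14; pos_z_4 = 8.5; radius_4 = 2; pos_x_5 = 9; pos_y_5 = 7.5; radius_5 = 2; height_5 = 3.5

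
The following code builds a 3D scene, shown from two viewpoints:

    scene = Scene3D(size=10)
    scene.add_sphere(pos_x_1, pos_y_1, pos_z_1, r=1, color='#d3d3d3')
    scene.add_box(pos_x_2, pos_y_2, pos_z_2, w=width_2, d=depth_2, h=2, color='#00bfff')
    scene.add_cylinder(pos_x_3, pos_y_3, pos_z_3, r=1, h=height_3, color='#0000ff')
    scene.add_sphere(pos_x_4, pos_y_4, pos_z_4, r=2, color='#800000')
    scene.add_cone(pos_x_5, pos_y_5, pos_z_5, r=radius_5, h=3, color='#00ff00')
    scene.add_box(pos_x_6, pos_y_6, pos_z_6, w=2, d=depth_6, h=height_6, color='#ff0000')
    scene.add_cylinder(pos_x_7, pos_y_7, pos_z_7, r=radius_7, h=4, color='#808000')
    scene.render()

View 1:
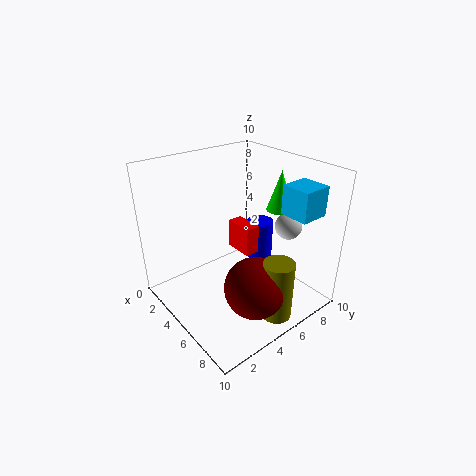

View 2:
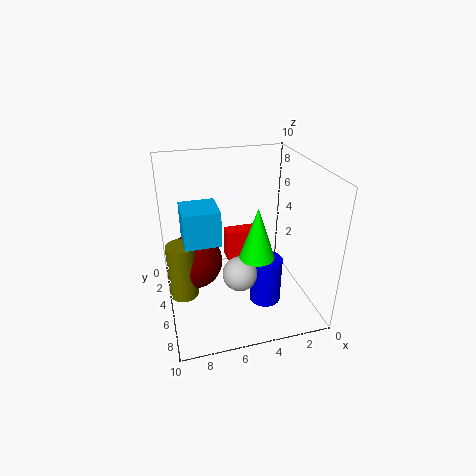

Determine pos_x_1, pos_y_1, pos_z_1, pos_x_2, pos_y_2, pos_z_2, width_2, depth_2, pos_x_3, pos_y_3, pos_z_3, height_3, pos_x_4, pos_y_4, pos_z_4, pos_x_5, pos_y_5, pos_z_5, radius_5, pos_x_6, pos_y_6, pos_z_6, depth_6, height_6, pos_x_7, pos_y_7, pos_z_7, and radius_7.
pos_x_1 = 6; pos_y_1 = 9; pos_z_1 = 5; pos_x_2 = 7; pos_y_2 = 7; pos_z_2 = 7; width_2 = 2; depth_2 = 2; pos_x_3 = 4; pos_y_3 = 8; pos_z_3 = 2; height_3 = 3; pos_x_4 = 8; pos_y_4 = 4; pos_z_4 = 3; pos_x_5 = 5; pos_y_5 = 9; pos_z_5 = 6; radius_5 = 1; pos_x_6 = 4; pos_y_6 = 5; pos_z_6 = 4; depth_6 = 1; height_6 = 2; pos_x_7 = 9; pos_y_7 = 5; pos_z_7 = 1; radius_7 = 1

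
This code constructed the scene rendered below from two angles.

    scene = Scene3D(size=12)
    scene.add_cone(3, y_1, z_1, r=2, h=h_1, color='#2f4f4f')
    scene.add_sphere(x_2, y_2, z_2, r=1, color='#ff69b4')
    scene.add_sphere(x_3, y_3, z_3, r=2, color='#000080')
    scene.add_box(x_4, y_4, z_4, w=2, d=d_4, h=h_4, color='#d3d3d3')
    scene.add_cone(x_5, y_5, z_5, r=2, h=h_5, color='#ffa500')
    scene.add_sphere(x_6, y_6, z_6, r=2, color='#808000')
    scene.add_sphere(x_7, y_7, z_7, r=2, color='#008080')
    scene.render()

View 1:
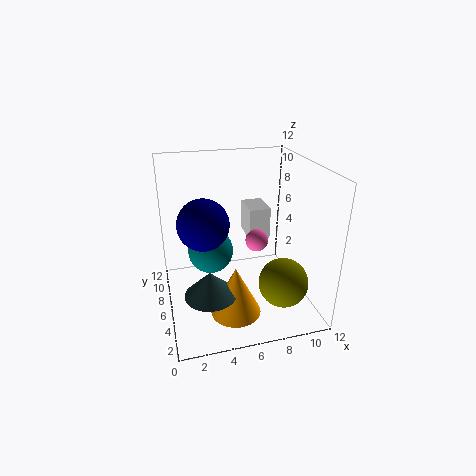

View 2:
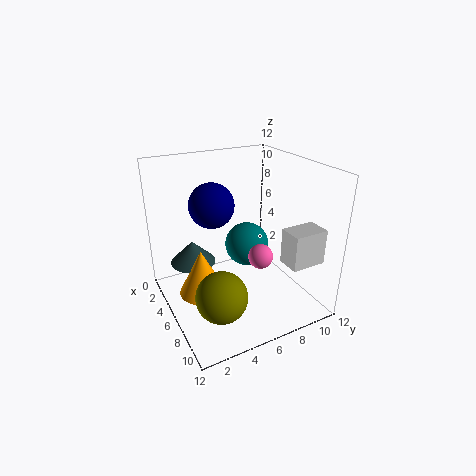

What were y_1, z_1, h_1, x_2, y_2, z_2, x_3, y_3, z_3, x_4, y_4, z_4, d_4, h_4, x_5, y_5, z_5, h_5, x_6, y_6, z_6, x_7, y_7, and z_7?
y_1 = 3, z_1 = 3, h_1 = 2, x_2 = 8, y_2 = 7, z_2 = 5, x_3 = 3, y_3 = 5, z_3 = 8, x_4 = 8, y_4 = 9, z_4 = 4, d_4 = 3, h_4 = 3, x_5 = 5, y_5 = 3, z_5 = 1, h_5 = 4, x_6 = 9, y_6 = 3, z_6 = 3, x_7 = 4, y_7 = 8, z_7 = 4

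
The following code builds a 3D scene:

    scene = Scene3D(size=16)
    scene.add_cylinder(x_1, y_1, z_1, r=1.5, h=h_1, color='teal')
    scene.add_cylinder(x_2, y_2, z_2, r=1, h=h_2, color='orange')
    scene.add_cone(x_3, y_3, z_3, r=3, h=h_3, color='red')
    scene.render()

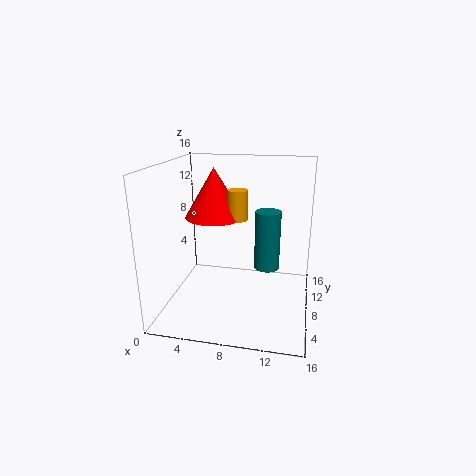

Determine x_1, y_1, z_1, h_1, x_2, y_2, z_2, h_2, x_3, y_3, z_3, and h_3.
x_1 = 11; y_1 = 10.5; z_1 = 3.5; h_1 = 7; x_2 = 8.5; y_2 = 5.5; z_2 = 11; h_2 = 3; x_3 = 6; y_3 = 6; z_3 = 11; h_3 = 5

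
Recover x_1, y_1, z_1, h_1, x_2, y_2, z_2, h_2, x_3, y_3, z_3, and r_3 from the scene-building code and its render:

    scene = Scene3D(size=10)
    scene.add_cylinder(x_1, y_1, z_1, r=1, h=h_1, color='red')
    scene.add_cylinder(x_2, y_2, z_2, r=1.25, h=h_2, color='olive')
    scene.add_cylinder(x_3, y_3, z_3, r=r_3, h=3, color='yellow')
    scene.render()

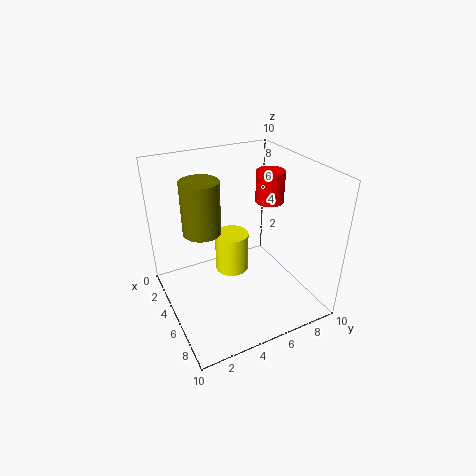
x_1 = 4.5, y_1 = 7.75, z_1 = 7, h_1 = 2.25, x_2 = 4.75, y_2 = 2.5, z_2 = 6, h_2 = 3.5, x_3 = 3.5, y_3 = 5.25, z_3 = 1.5, r_3 = 1.25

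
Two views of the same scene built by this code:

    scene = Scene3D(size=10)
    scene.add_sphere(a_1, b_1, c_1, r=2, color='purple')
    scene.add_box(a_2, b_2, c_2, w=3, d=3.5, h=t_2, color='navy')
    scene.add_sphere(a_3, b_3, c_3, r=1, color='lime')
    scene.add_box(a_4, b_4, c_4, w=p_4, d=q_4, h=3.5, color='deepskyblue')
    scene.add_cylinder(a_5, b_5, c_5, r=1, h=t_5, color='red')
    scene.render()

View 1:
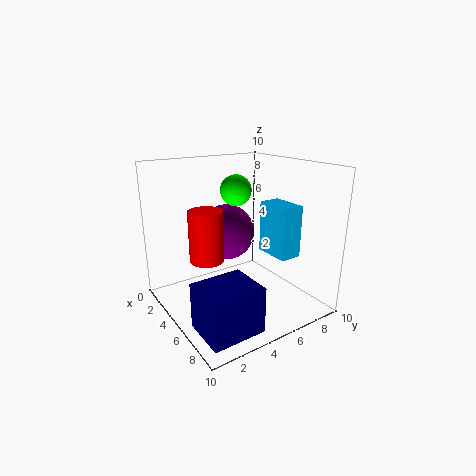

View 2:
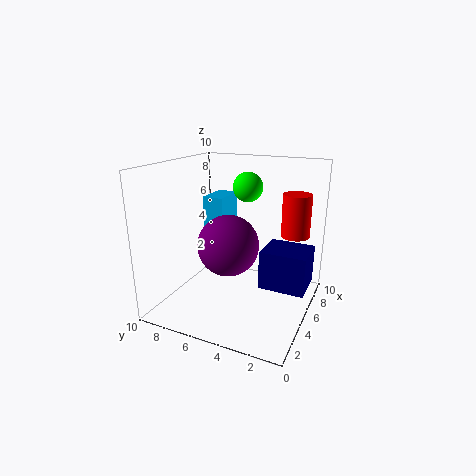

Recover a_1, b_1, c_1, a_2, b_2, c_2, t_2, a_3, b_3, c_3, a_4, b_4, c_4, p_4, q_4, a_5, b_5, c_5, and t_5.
a_1 = 3.5
b_1 = 5
c_1 = 5
a_2 = 6.5
b_2 = 0.5
c_2 = 0.5
t_2 = 3
a_3 = 5.5
b_3 = 4.5
c_3 = 8.5
a_4 = 5.5
b_4 = 6.5
c_4 = 4
p_4 = 2.5
q_4 = 1.5
a_5 = 7
b_5 = 1.5
c_5 = 5
t_5 = 3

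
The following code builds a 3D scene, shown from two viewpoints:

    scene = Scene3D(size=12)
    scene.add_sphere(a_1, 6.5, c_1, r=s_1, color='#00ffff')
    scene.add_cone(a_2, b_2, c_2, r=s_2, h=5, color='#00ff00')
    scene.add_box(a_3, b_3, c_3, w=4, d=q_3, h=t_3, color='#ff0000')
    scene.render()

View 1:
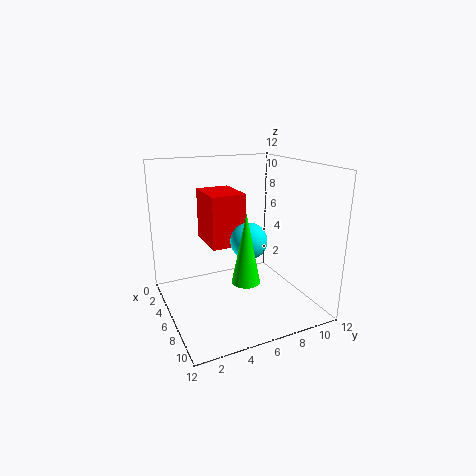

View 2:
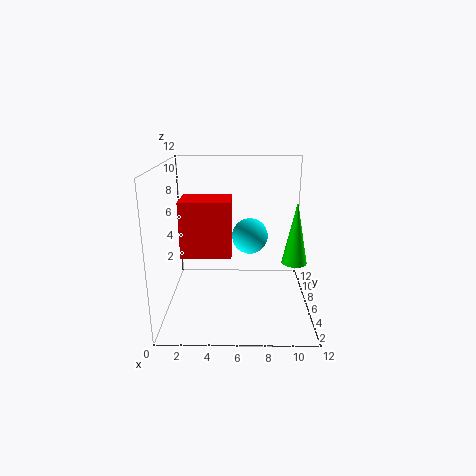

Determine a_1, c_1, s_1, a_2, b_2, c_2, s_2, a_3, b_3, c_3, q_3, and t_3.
a_1 = 7
c_1 = 6
s_1 = 1.5
a_2 = 10.5
b_2 = 4.5
c_2 = 4.5
s_2 = 1
a_3 = 1.5
b_3 = 4
c_3 = 5
q_3 = 3
t_3 = 4.5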